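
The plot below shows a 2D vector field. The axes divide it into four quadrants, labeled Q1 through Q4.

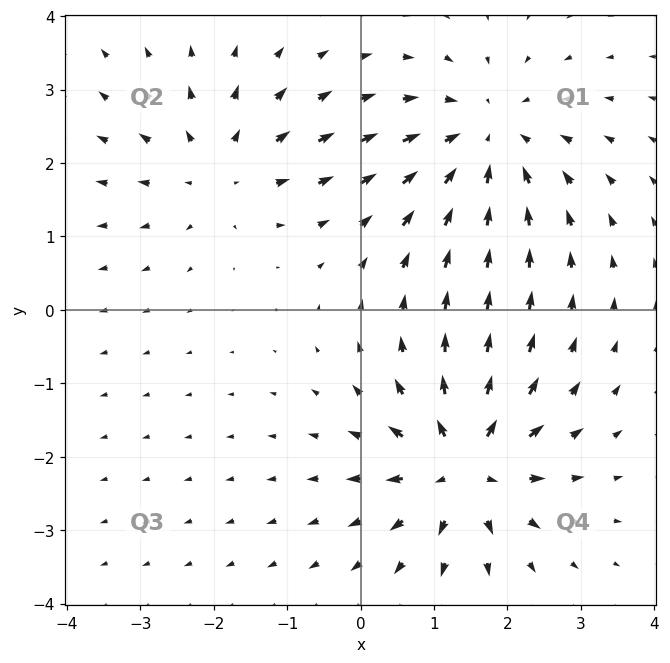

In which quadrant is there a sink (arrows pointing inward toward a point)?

The sink sits at approximately (1.7, 2.3), which lies in quadrant Q1. The divergence there is about -4, negative as expected for a sink.

Q1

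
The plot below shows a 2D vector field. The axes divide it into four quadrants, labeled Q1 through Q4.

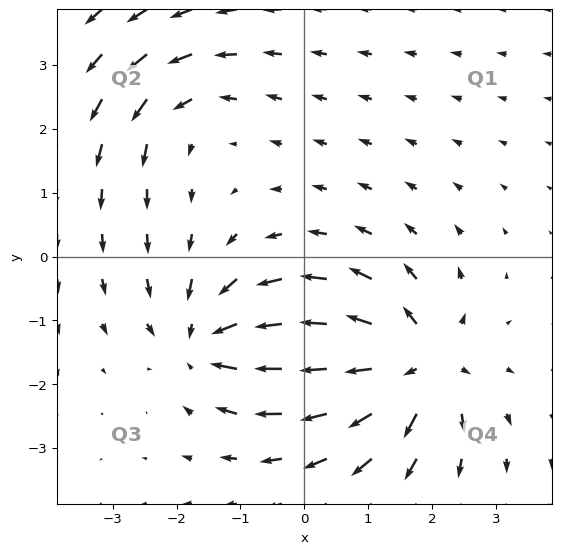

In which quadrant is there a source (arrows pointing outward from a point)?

Q4

The source sits at approximately (1.8, -1.7), which lies in quadrant Q4. The divergence there is about +5, positive as expected for a source.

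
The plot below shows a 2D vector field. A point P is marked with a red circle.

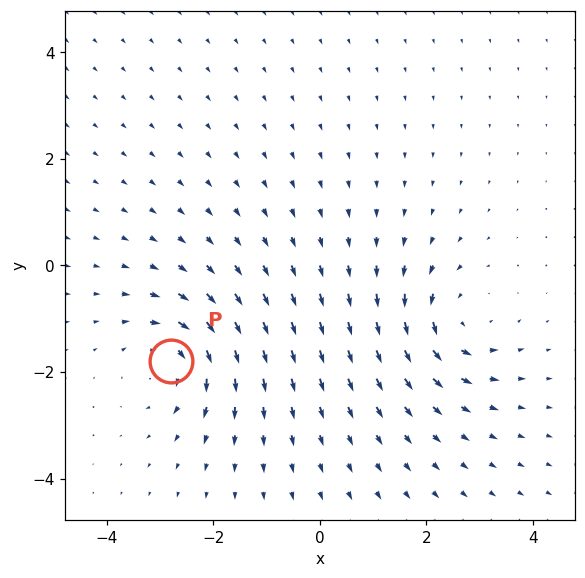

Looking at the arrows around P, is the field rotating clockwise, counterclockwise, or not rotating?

clockwise

Near P at (-2.8, -1.8) the arrows circulate clockwise. The curl (z-component) there is about -3; negative curl means clockwise rotation.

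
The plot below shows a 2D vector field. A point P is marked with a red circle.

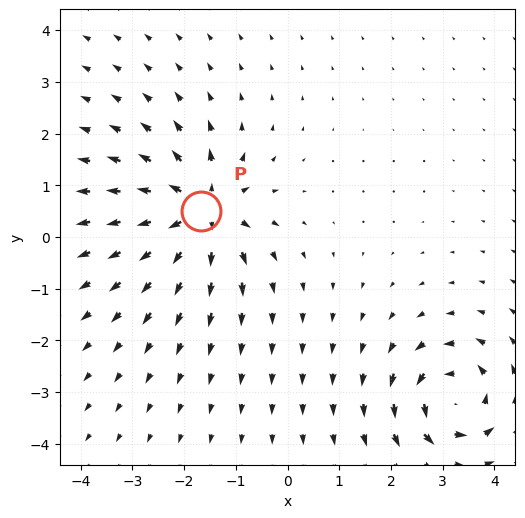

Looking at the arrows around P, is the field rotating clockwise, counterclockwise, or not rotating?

Near P at (-1.7, 0.5) the arrows show no circulation. The curl there is ≈0.

not rotating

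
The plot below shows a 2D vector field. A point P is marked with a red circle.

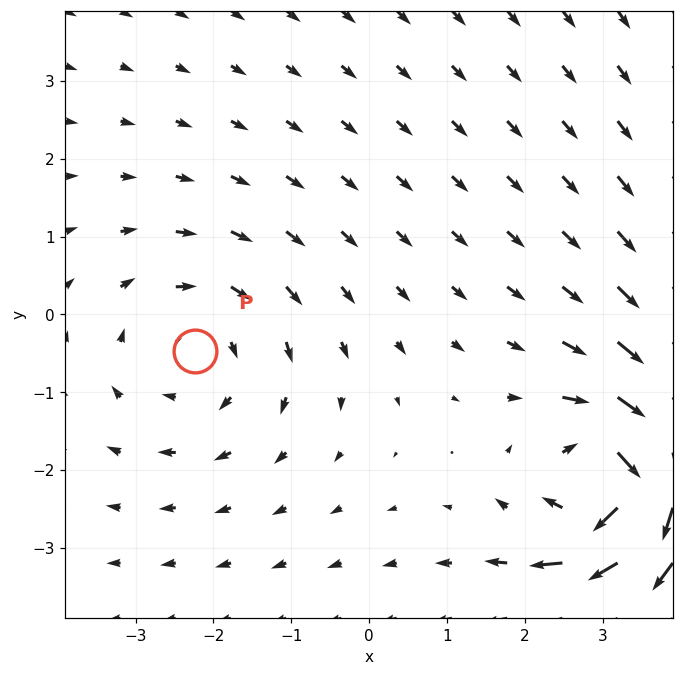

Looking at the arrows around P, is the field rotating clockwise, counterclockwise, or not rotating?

Near P at (-2.2, -0.5) the arrows circulate clockwise. The curl (z-component) there is about -3; negative curl means clockwise rotation.

clockwise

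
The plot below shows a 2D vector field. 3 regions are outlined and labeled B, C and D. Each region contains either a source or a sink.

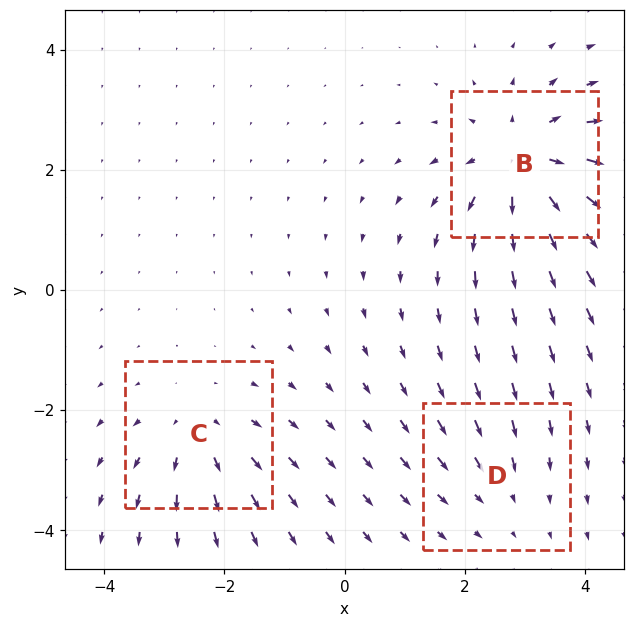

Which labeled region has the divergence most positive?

Divergence at each region's feature centre — B: about +5, C: about +3, D: about -2. Region B is most positive.

B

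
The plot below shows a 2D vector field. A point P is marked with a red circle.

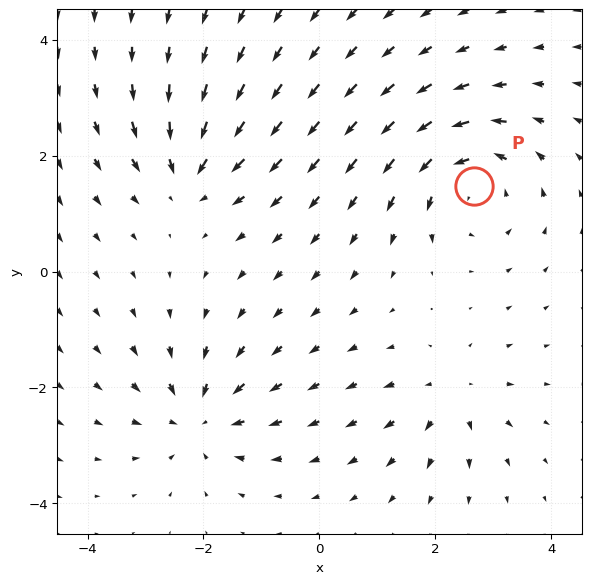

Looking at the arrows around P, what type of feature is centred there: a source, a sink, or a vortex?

At P (2.7, 1.5) the arrows circulate counterclockwise. Divergence ≈0, curl about +4 — near-zero divergence with nonzero curl is a vortex.

vortex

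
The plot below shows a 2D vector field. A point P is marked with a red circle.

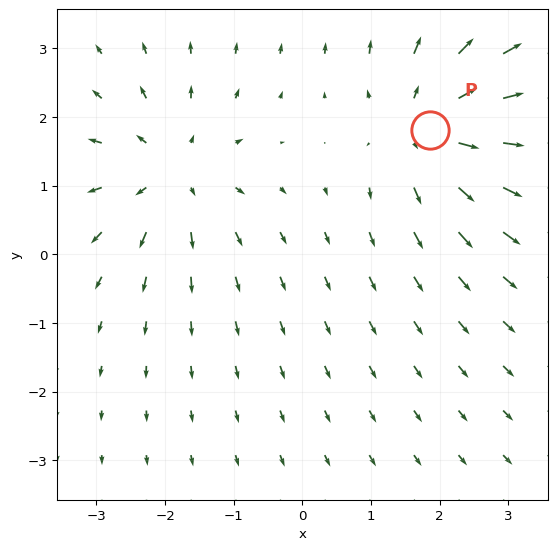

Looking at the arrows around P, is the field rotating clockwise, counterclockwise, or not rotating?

Near P at (1.9, 1.8) the arrows show no circulation. The curl there is ≈0.

not rotating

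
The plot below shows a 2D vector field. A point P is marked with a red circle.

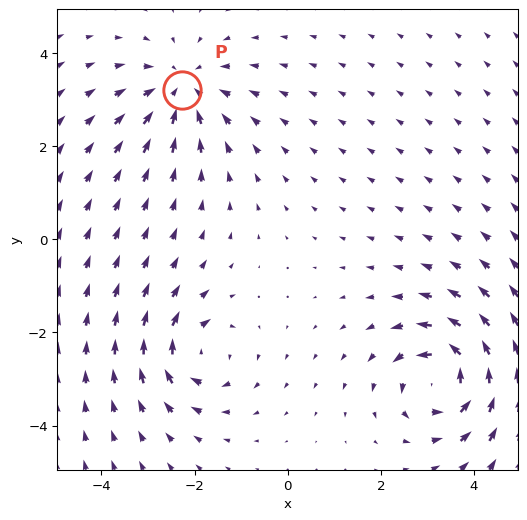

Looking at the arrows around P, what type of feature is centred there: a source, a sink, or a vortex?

sink

At P (-2.3, 3.2) the arrows converge inward. Divergence about -4, curl ≈0 — negative divergence with near-zero curl is a sink.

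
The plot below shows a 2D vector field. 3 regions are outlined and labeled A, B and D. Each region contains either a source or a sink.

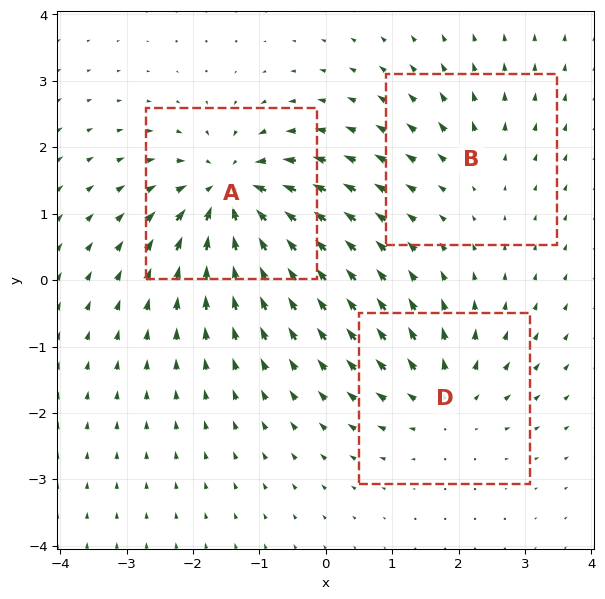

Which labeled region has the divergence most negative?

A

Divergence at each region's feature centre — A: about -6, B: about +2, D: about +4. Region A is most negative.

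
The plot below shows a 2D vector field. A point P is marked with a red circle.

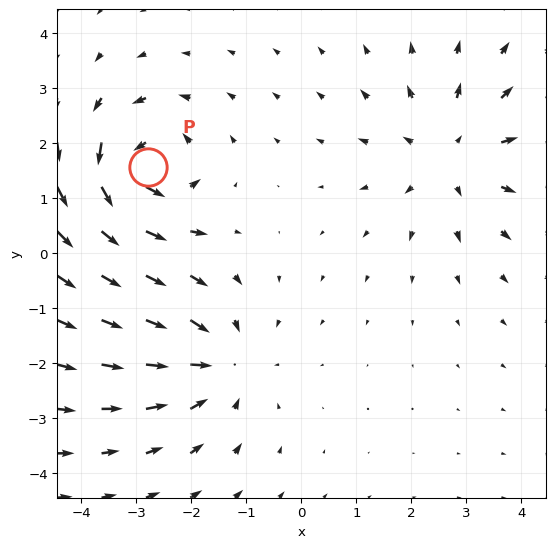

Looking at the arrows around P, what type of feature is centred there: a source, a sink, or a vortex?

vortex

At P (-2.8, 1.6) the arrows circulate counterclockwise. Divergence ≈0, curl about +5 — near-zero divergence with nonzero curl is a vortex.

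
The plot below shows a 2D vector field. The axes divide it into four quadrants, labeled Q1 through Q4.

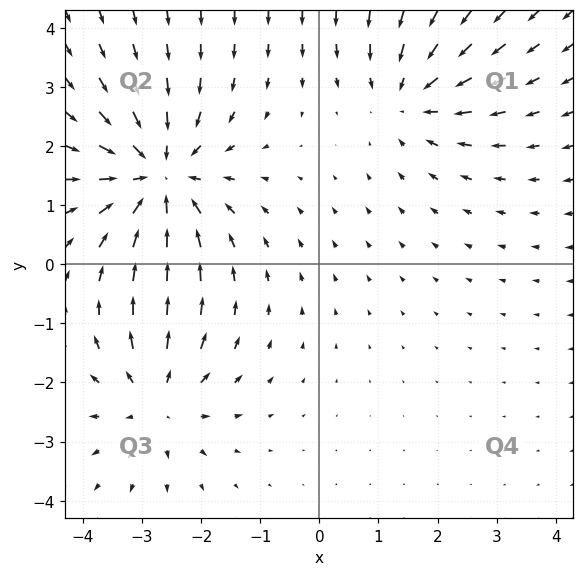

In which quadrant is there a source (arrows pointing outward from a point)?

Q3

The source sits at approximately (-2.8, -2.3), which lies in quadrant Q3. The divergence there is about +4, positive as expected for a source.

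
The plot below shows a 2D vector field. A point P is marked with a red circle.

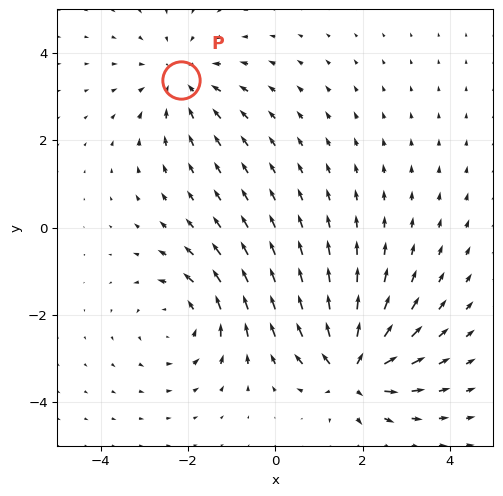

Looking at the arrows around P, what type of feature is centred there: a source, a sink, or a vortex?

At P (-2.2, 3.4) the arrows converge inward. Divergence about -3, curl ≈0 — negative divergence with near-zero curl is a sink.

sink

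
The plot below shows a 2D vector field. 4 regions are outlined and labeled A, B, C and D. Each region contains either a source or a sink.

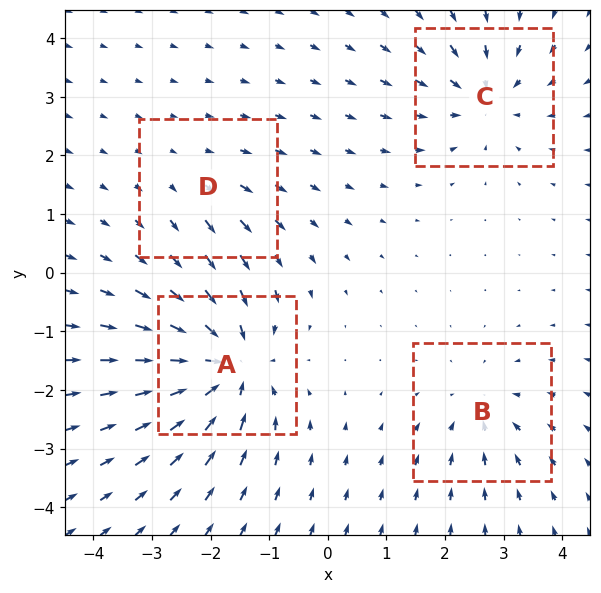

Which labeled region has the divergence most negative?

A

Divergence at each region's feature centre — A: about -8, B: about -4, C: about -5, D: about +2. Region A is most negative.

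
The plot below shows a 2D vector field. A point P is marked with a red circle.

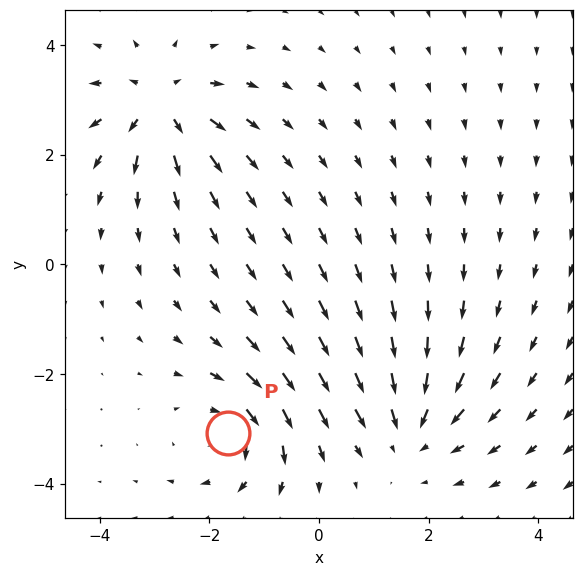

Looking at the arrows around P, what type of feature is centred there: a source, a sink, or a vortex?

vortex

At P (-1.7, -3.1) the arrows circulate clockwise. Divergence ≈0, curl about -5 — near-zero divergence with nonzero curl is a vortex.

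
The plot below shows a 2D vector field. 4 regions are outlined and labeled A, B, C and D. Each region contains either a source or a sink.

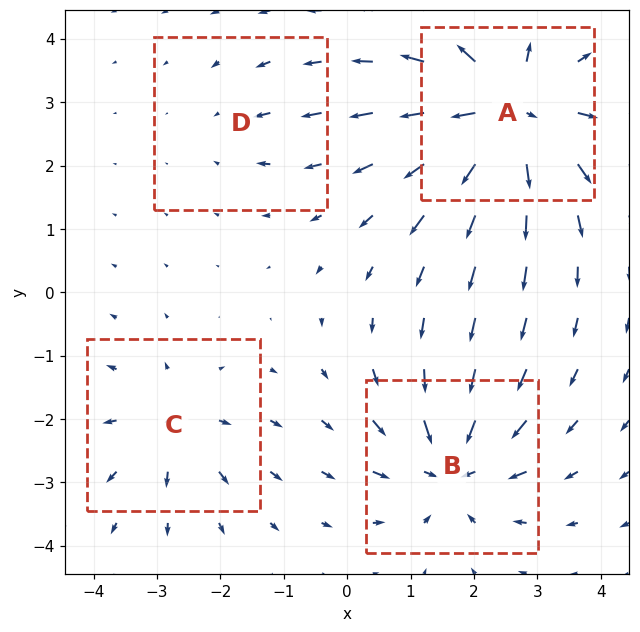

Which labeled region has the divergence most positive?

Divergence at each region's feature centre — A: about +9, B: about -6, C: about +4, D: about -2. Region A is most positive.

A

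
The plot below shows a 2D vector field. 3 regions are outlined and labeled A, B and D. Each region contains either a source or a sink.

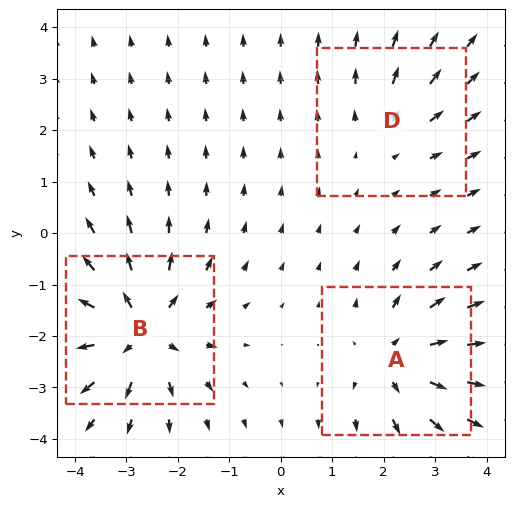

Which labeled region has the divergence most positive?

Divergence at each region's feature centre — A: about +4, B: about +5, D: about +2. Region B is most positive.

B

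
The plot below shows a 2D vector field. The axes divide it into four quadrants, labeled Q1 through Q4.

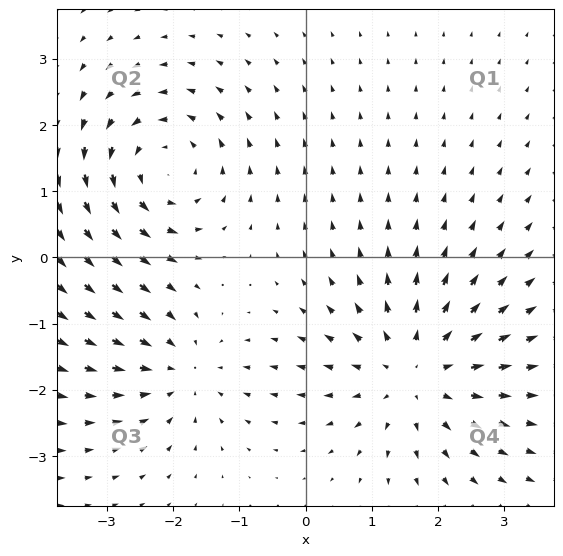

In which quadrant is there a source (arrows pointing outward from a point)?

The source sits at approximately (1.7, -1.7), which lies in quadrant Q4. The divergence there is about +4, positive as expected for a source.

Q4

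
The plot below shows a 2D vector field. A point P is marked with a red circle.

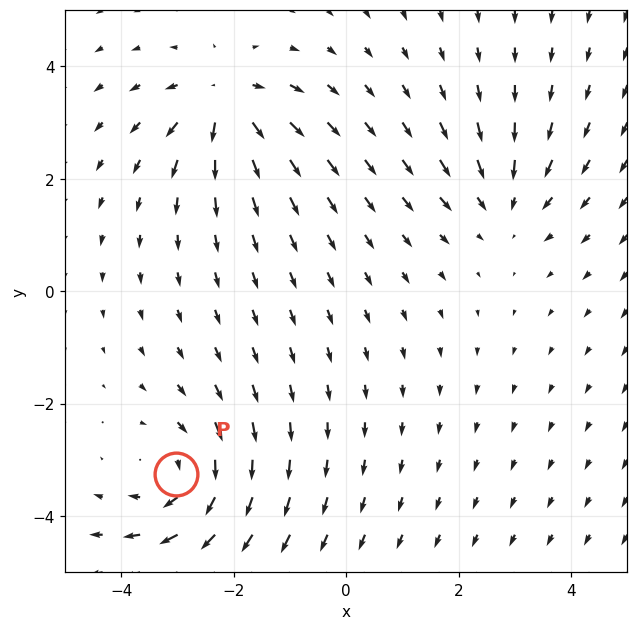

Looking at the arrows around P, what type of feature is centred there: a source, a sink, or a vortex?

vortex

At P (-3.0, -3.3) the arrows circulate clockwise. Divergence ≈0, curl about -4 — near-zero divergence with nonzero curl is a vortex.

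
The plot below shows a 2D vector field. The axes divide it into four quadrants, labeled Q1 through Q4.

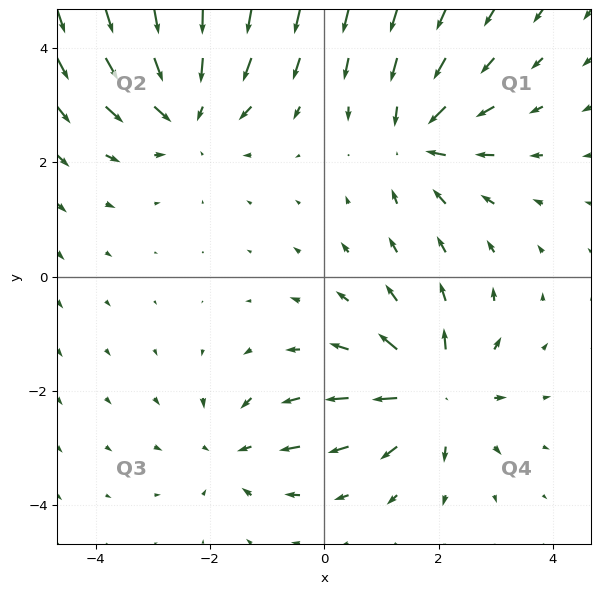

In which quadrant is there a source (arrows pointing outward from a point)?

Q4

The source sits at approximately (1.9, -2.0), which lies in quadrant Q4. The divergence there is about +6, positive as expected for a source.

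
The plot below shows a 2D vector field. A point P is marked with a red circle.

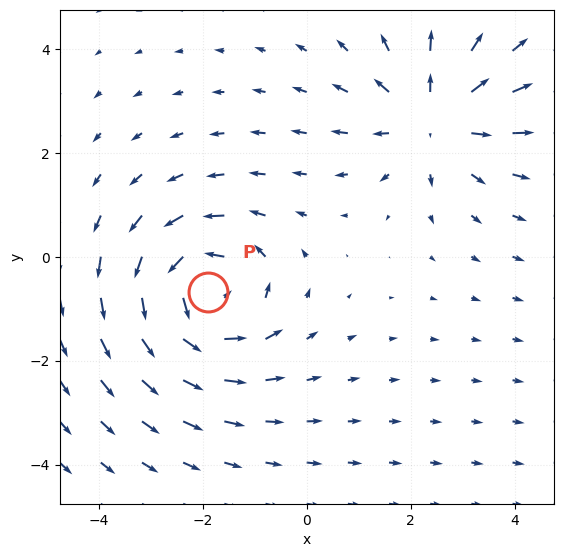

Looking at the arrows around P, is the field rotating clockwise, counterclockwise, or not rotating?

counterclockwise

Near P at (-1.9, -0.7) the arrows circulate counterclockwise. The curl (z-component) there is about +5; positive curl means counterclockwise rotation.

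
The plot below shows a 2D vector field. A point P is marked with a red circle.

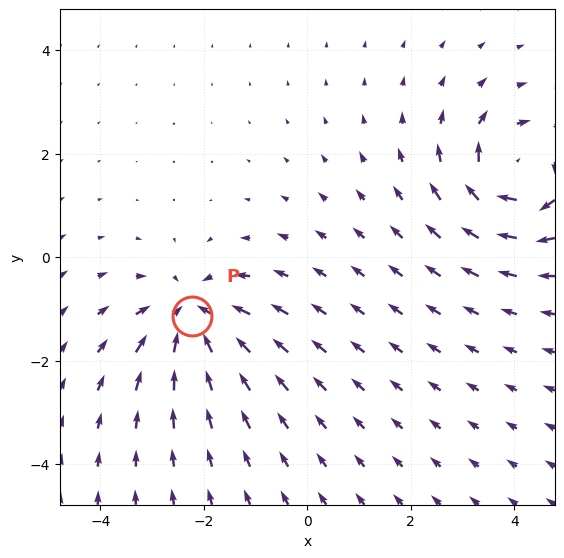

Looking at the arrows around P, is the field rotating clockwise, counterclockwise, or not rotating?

Near P at (-2.2, -1.1) the arrows show no circulation. The curl there is ≈0.

not rotating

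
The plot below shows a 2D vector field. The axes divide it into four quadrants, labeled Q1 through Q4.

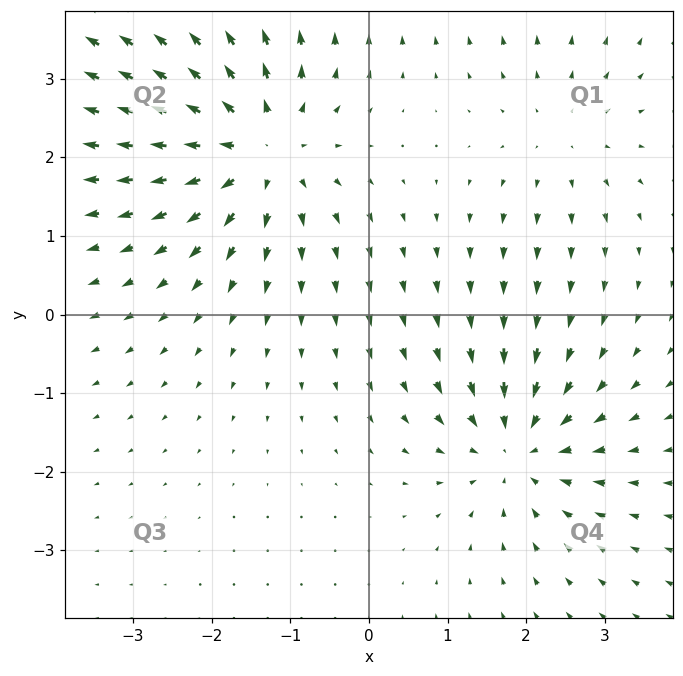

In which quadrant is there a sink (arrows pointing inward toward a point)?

The sink sits at approximately (1.9, -1.7), which lies in quadrant Q4. The divergence there is about -4, negative as expected for a sink.

Q4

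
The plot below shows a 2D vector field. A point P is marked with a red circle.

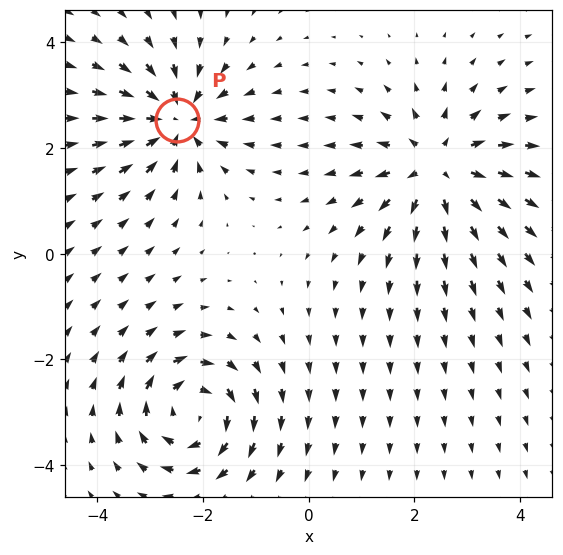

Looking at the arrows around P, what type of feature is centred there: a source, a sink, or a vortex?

sink

At P (-2.5, 2.5) the arrows converge inward. Divergence about -5, curl ≈0 — negative divergence with near-zero curl is a sink.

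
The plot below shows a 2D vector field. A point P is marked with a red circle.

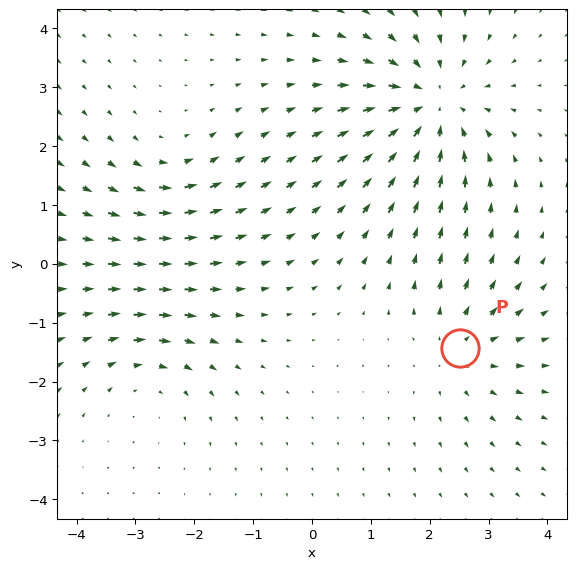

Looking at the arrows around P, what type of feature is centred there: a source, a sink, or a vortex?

source

At P (2.5, -1.4) the arrows spread outward. Divergence about +3, curl ≈0 — positive divergence with near-zero curl is a source.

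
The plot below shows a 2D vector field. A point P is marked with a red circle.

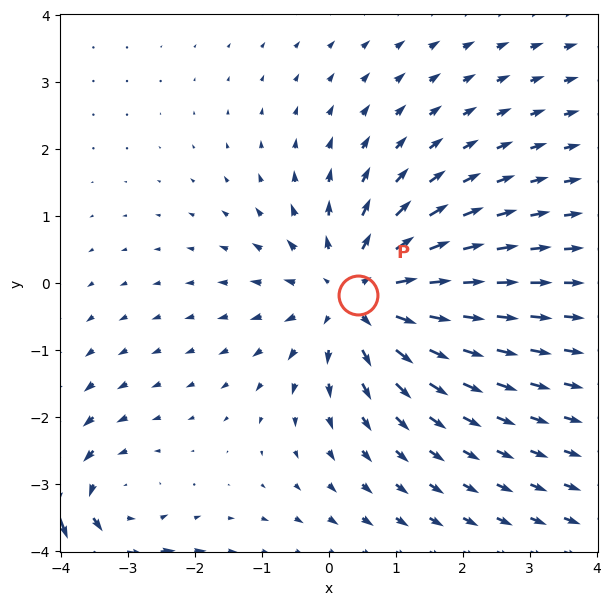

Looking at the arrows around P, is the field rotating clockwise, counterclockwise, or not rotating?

not rotating

Near P at (0.4, -0.2) the arrows show no circulation. The curl there is ≈0.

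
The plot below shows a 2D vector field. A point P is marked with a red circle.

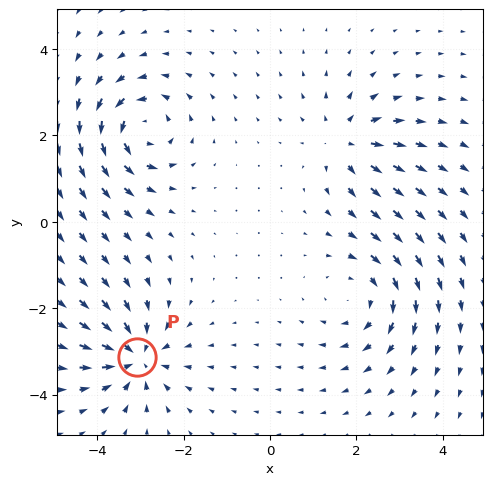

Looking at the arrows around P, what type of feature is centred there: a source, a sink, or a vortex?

sink

At P (-3.1, -3.1) the arrows converge inward. Divergence about -6, curl ≈0 — negative divergence with near-zero curl is a sink.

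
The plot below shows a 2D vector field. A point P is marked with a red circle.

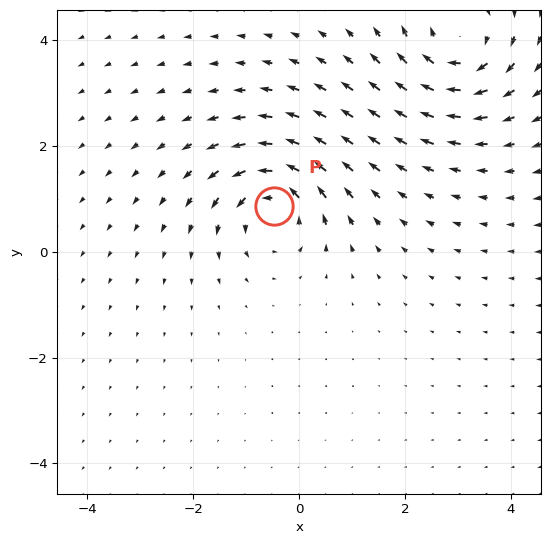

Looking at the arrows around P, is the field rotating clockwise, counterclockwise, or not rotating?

Near P at (-0.5, 0.9) the arrows circulate counterclockwise. The curl (z-component) there is about +4; positive curl means counterclockwise rotation.

counterclockwise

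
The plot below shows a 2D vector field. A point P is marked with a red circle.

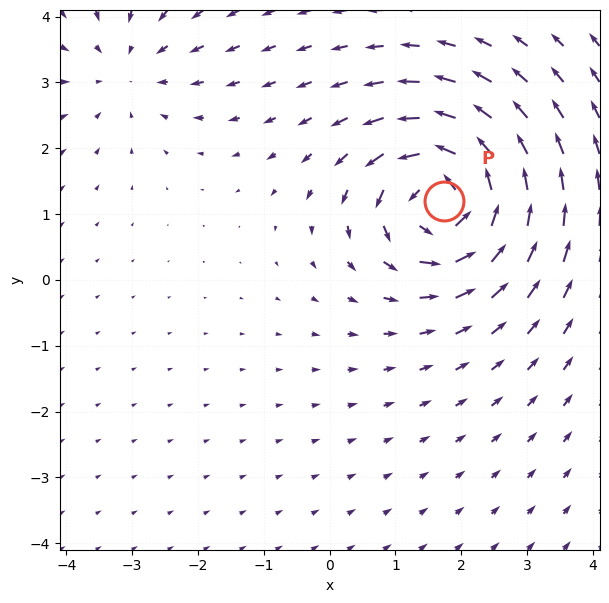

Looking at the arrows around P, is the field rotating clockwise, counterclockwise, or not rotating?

Near P at (1.7, 1.2) the arrows circulate counterclockwise. The curl (z-component) there is about +6; positive curl means counterclockwise rotation.

counterclockwise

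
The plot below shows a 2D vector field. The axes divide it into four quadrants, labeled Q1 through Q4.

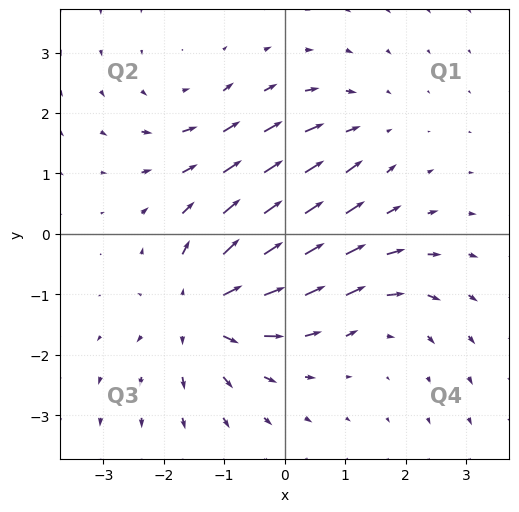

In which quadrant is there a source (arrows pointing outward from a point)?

Q3

The source sits at approximately (-1.3, -1.3), which lies in quadrant Q3. The divergence there is about +5, positive as expected for a source.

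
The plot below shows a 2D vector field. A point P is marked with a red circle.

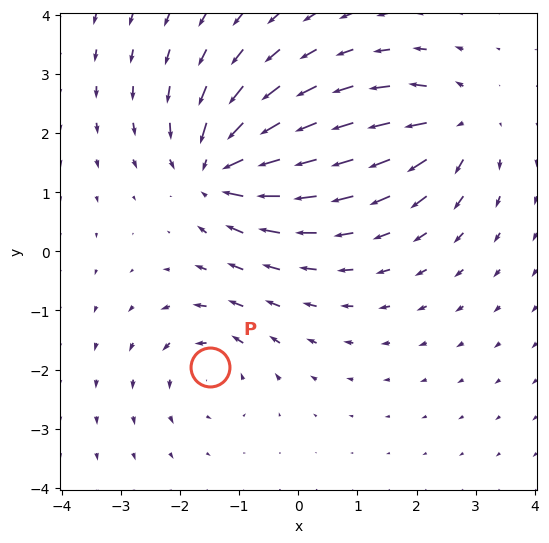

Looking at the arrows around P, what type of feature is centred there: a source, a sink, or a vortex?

At P (-1.5, -2.0) the arrows circulate counterclockwise. Divergence ≈0, curl about +4 — near-zero divergence with nonzero curl is a vortex.

vortex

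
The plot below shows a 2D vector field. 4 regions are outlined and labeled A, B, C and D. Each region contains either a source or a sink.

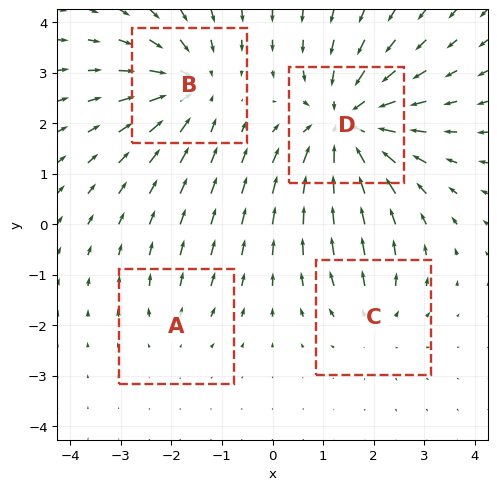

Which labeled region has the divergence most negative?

D

Divergence at each region's feature centre — A: about +2, B: about -5, C: about +3, D: about -6. Region D is most negative.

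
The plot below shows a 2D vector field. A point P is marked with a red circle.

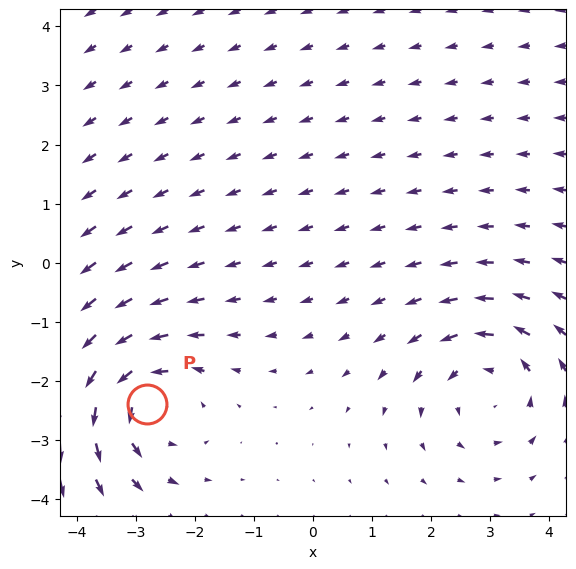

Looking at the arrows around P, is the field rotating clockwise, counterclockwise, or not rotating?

counterclockwise

Near P at (-2.8, -2.4) the arrows circulate counterclockwise. The curl (z-component) there is about +4; positive curl means counterclockwise rotation.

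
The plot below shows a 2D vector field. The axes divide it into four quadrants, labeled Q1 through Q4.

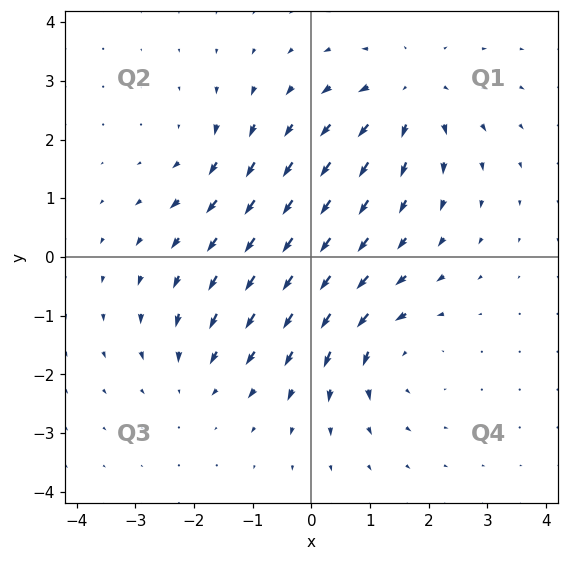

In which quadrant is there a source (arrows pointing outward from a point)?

The source sits at approximately (1.7, 2.8), which lies in quadrant Q1. The divergence there is about +4, positive as expected for a source.

Q1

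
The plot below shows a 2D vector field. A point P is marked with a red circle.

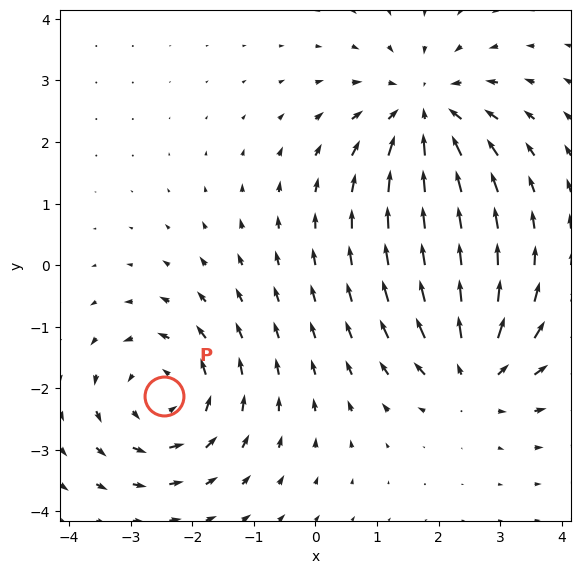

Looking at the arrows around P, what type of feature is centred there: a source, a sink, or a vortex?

vortex

At P (-2.5, -2.1) the arrows circulate counterclockwise. Divergence ≈0, curl about +5 — near-zero divergence with nonzero curl is a vortex.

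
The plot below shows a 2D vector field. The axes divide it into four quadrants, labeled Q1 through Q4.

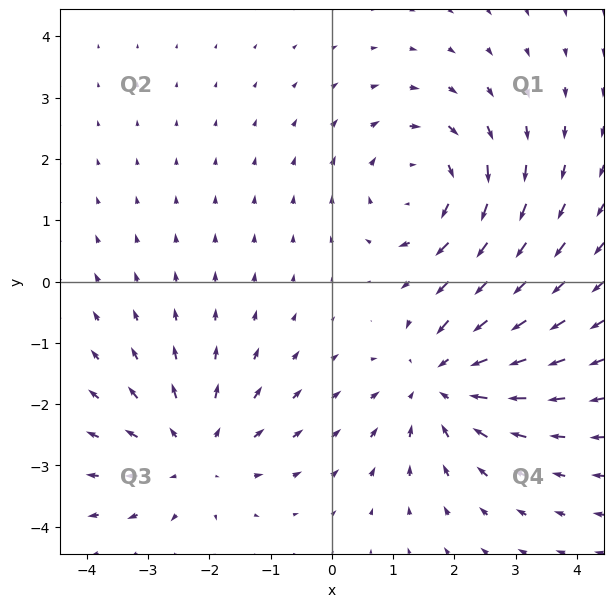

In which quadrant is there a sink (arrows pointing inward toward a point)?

Q4

The sink sits at approximately (1.8, -1.6), which lies in quadrant Q4. The divergence there is about -4, negative as expected for a sink.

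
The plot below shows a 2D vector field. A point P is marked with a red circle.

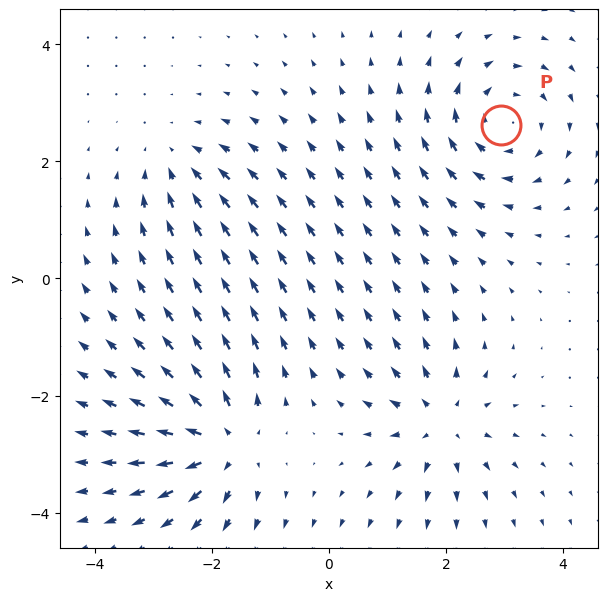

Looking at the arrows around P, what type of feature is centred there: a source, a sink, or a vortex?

At P (2.9, 2.6) the arrows circulate clockwise. Divergence ≈0, curl about -5 — near-zero divergence with nonzero curl is a vortex.

vortex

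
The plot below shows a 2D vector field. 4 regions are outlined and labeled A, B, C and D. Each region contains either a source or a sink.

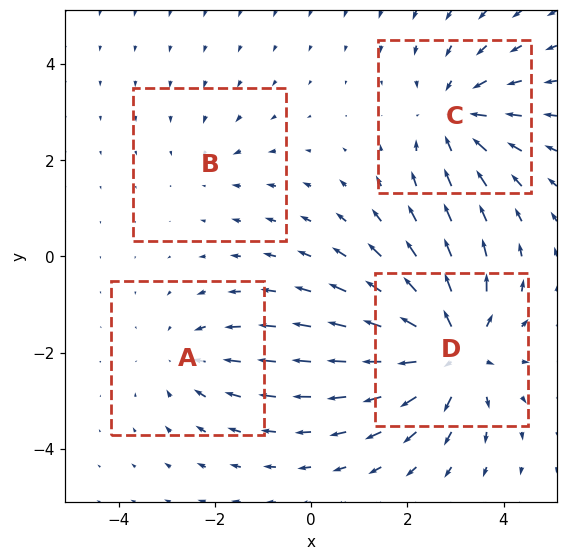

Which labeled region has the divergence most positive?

D

Divergence at each region's feature centre — A: about -3, B: about -2, C: about -4, D: about +6. Region D is most positive.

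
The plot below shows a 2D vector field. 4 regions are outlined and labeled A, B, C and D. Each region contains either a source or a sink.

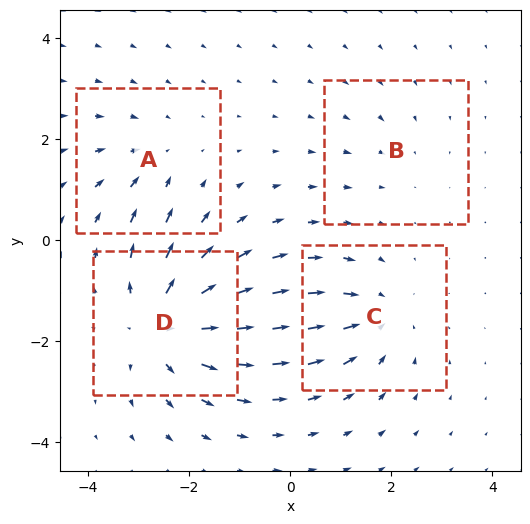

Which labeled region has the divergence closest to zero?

Divergence at each region's feature centre — A: about -3, B: about -2, C: about -4, D: about +6. Region B is closest to zero.

B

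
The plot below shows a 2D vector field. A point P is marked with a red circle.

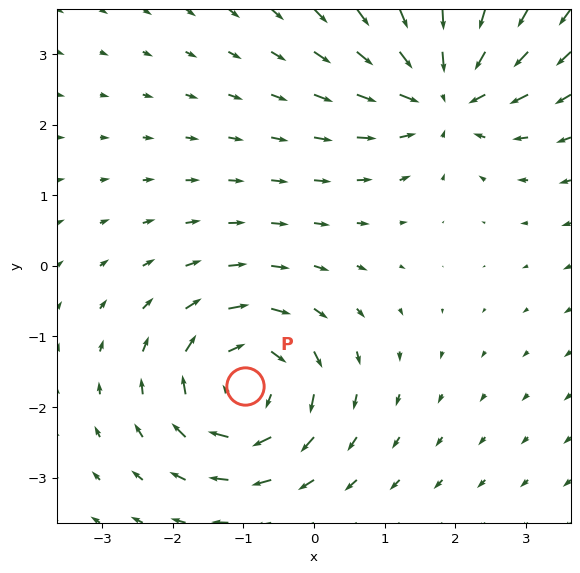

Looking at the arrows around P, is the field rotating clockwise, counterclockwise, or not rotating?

Near P at (-1.0, -1.7) the arrows circulate clockwise. The curl (z-component) there is about -6; negative curl means clockwise rotation.

clockwise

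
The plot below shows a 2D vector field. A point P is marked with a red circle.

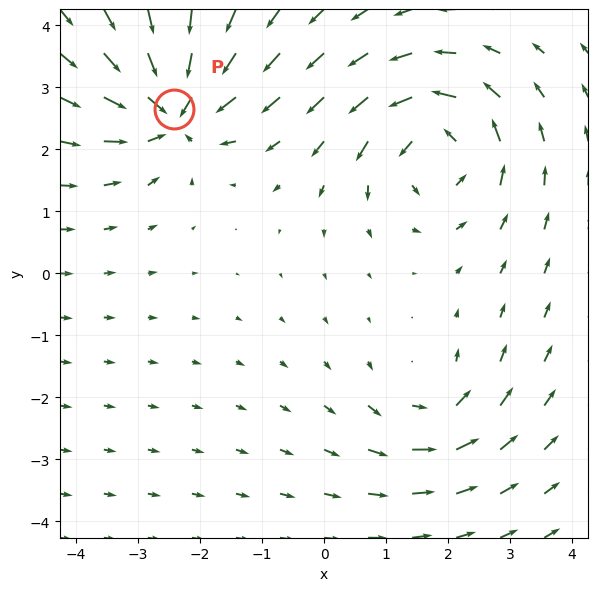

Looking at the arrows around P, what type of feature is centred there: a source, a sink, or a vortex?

At P (-2.4, 2.7) the arrows converge inward. Divergence about -7, curl ≈0 — negative divergence with near-zero curl is a sink.

sink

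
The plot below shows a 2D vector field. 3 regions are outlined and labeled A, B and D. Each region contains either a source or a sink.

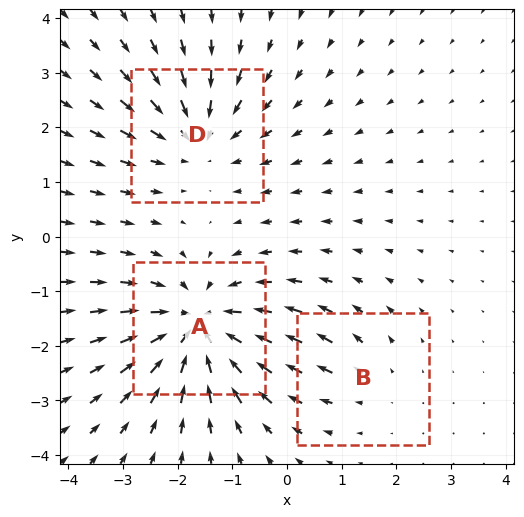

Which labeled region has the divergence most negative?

Divergence at each region's feature centre — A: about -5, B: about +2, D: about -3. Region A is most negative.

A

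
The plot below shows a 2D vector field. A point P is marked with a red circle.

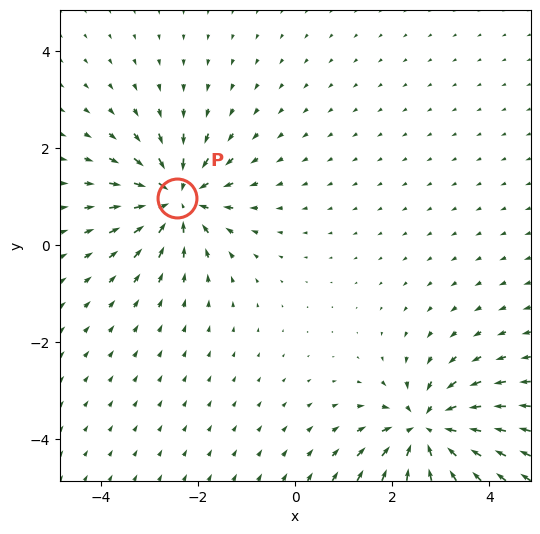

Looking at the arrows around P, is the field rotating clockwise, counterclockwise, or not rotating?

not rotating

Near P at (-2.4, 1.0) the arrows show no circulation. The curl there is ≈0.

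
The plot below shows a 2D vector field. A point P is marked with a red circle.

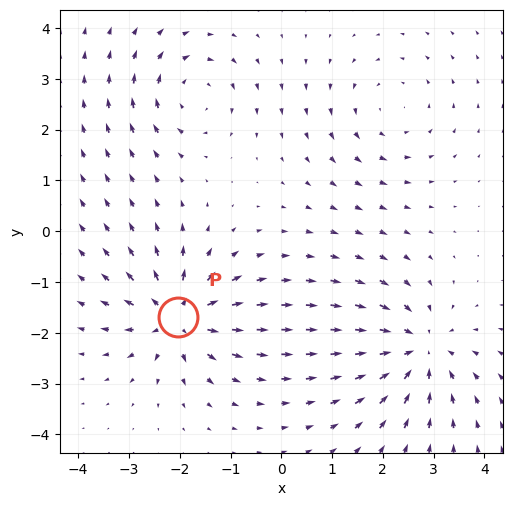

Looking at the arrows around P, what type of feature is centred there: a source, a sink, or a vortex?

At P (-2.0, -1.7) the arrows spread outward. Divergence about +7, curl ≈0 — positive divergence with near-zero curl is a source.

source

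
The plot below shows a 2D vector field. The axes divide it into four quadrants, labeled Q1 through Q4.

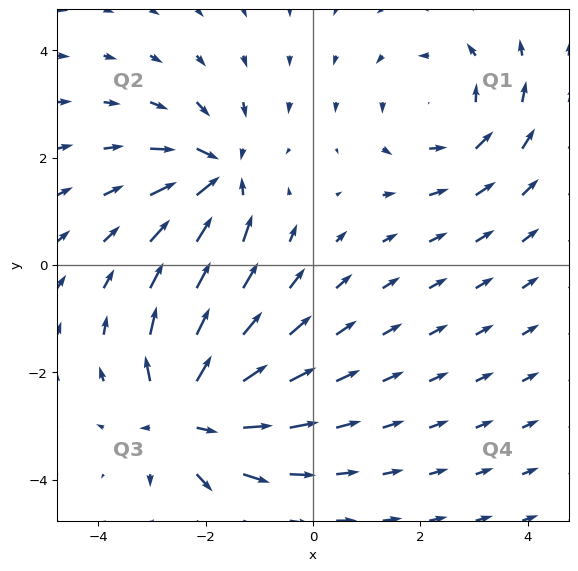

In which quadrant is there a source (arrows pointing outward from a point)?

Q3

The source sits at approximately (-2.3, -2.8), which lies in quadrant Q3. The divergence there is about +6, positive as expected for a source.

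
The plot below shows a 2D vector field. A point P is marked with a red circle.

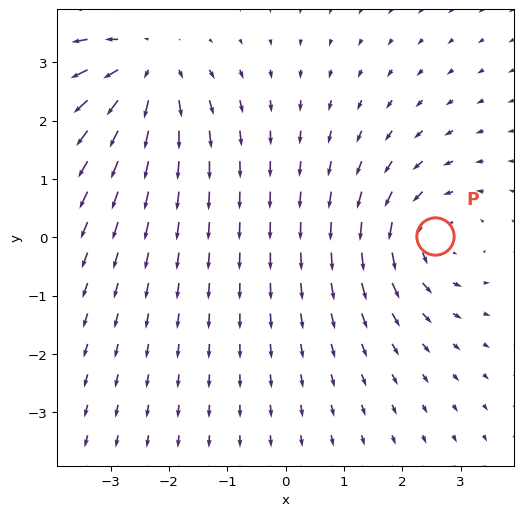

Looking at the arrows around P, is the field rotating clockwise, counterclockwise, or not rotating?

counterclockwise

Near P at (2.6, 0.0) the arrows circulate counterclockwise. The curl (z-component) there is about +4; positive curl means counterclockwise rotation.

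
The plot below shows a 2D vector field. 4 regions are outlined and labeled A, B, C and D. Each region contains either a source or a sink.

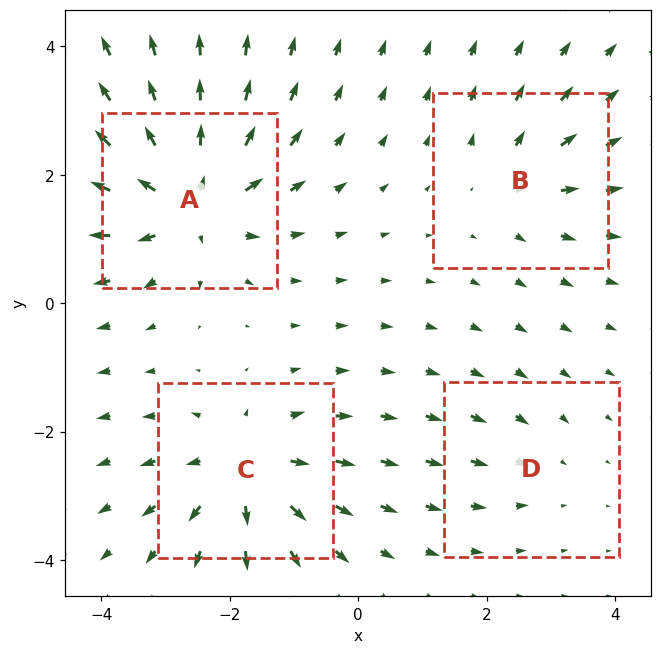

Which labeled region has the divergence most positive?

A

Divergence at each region's feature centre — A: about +7, B: about +4, C: about +6, D: about -2. Region A is most positive.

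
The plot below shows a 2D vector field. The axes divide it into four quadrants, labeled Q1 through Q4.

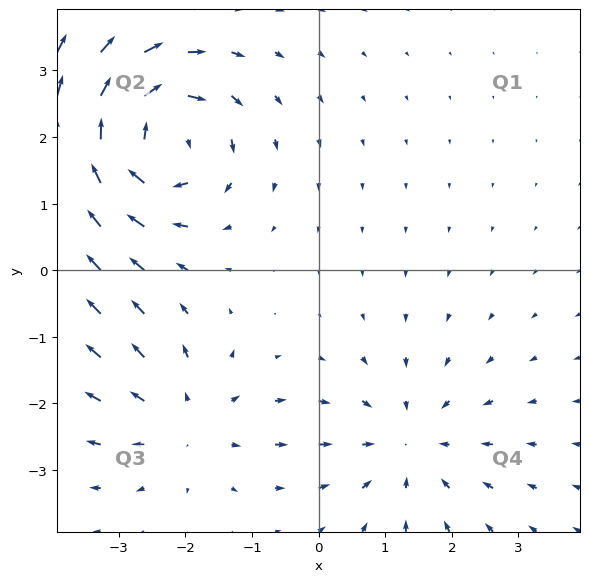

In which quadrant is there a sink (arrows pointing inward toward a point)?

Q4

The sink sits at approximately (1.4, -2.6), which lies in quadrant Q4. The divergence there is about -3, negative as expected for a sink.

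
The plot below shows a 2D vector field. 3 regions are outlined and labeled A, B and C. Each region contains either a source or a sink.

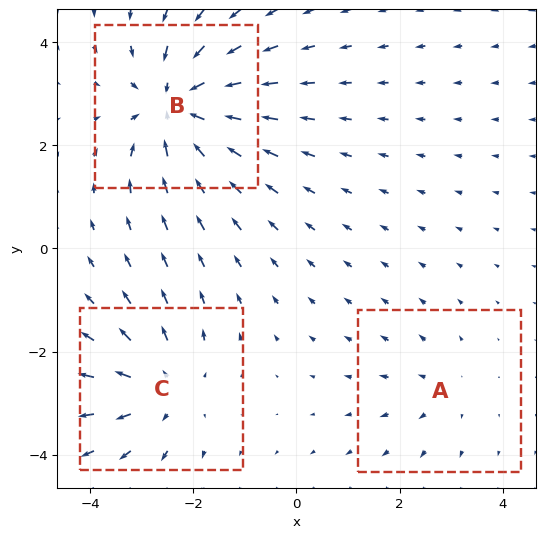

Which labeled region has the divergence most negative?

B

Divergence at each region's feature centre — A: about +2, B: about -5, C: about +3. Region B is most negative.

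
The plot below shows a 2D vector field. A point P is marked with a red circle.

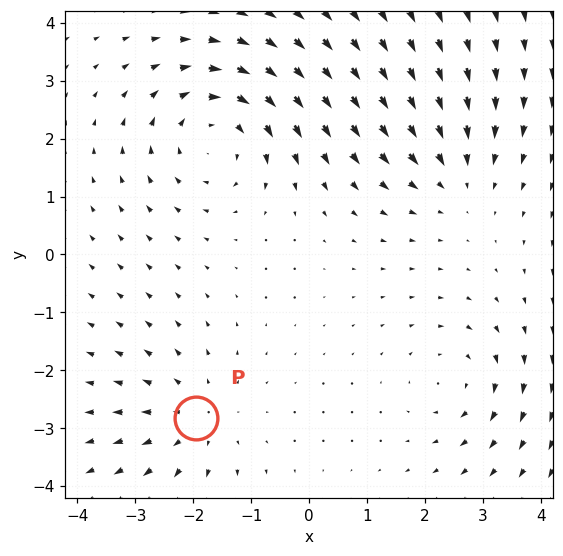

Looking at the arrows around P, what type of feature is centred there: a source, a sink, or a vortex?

At P (-2.0, -2.8) the arrows spread outward. Divergence about +3, curl ≈0 — positive divergence with near-zero curl is a source.

source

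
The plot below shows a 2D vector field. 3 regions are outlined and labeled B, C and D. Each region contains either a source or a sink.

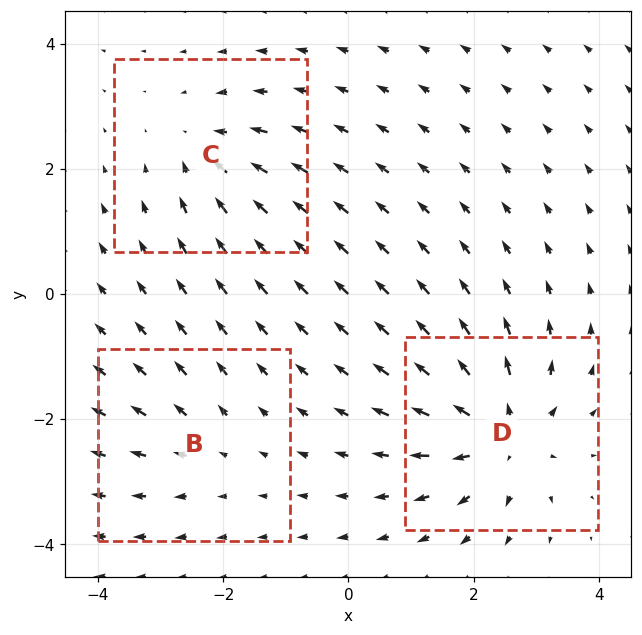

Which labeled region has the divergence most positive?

Divergence at each region's feature centre — B: about +2, C: about -3, D: about +5. Region D is most positive.

D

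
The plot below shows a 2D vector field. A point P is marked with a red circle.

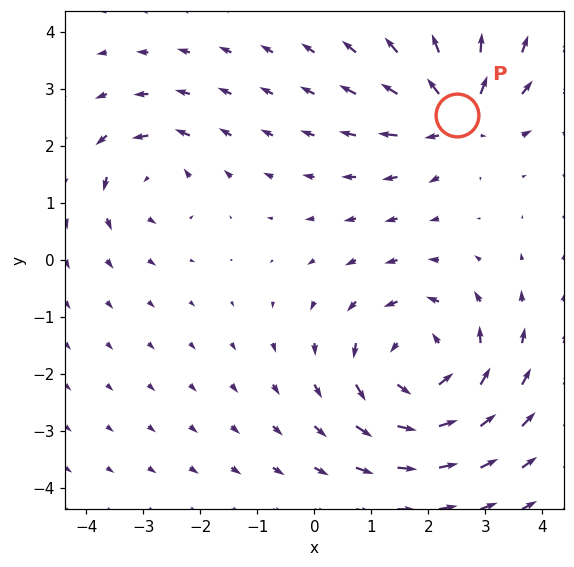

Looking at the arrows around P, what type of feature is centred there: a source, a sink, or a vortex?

source

At P (2.5, 2.6) the arrows spread outward. Divergence about +5, curl ≈0 — positive divergence with near-zero curl is a source.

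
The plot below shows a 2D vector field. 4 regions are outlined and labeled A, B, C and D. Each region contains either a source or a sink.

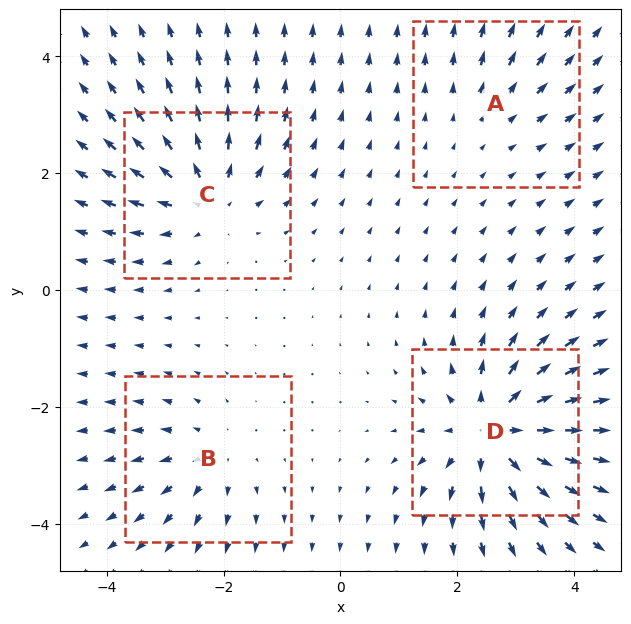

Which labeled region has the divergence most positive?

Divergence at each region's feature centre — A: about +2, B: about +4, C: about +5, D: about +7. Region D is most positive.

D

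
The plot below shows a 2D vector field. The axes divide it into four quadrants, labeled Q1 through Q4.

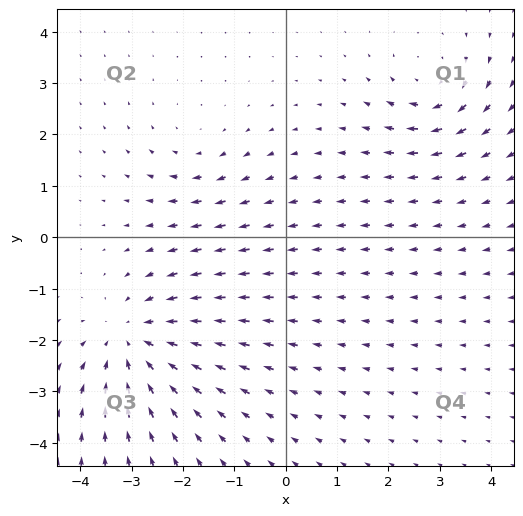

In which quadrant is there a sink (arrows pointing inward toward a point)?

The sink sits at approximately (-3.0, -2.0), which lies in quadrant Q3. The divergence there is about -4, negative as expected for a sink.

Q3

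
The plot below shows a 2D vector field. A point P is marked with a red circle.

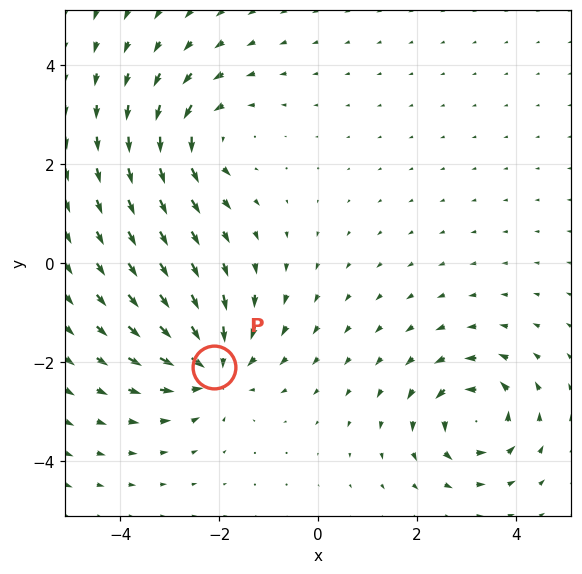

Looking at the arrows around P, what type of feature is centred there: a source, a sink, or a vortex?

At P (-2.1, -2.1) the arrows converge inward. Divergence about -6, curl ≈0 — negative divergence with near-zero curl is a sink.

sink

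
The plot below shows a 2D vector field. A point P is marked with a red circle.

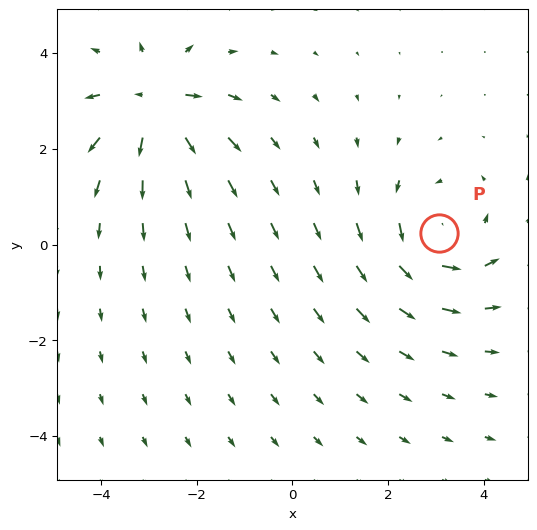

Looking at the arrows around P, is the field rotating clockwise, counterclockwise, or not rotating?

Near P at (3.1, 0.2) the arrows circulate counterclockwise. The curl (z-component) there is about +4; positive curl means counterclockwise rotation.

counterclockwise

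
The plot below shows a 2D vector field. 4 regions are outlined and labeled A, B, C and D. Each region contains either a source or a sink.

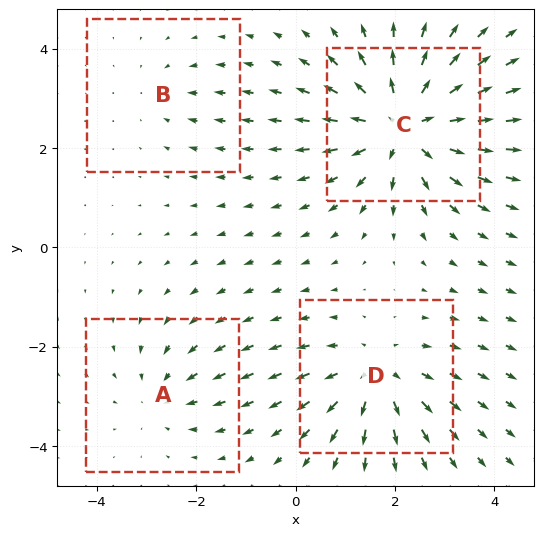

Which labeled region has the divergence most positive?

Divergence at each region's feature centre — A: about -3, B: about -2, C: about +7, D: about +4. Region C is most positive.

C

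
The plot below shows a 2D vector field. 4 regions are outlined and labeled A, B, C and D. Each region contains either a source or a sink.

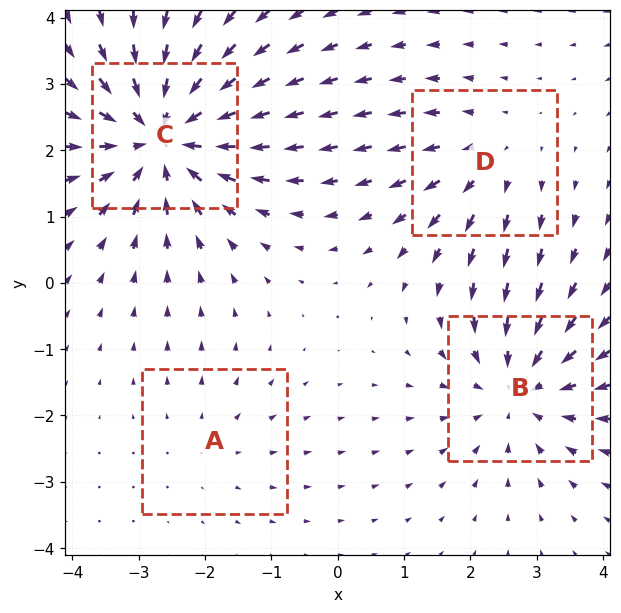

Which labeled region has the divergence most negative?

C

Divergence at each region's feature centre — A: about +2, B: about -5, C: about -7, D: about +3. Region C is most negative.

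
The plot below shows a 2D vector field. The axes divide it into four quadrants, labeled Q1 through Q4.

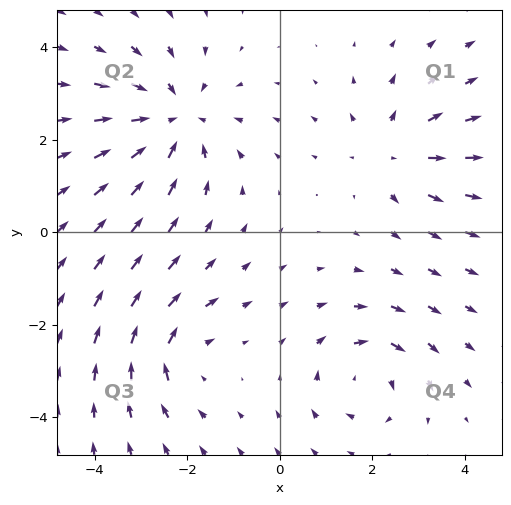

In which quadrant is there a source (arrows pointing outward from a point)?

Q1

The source sits at approximately (2.4, 1.7), which lies in quadrant Q1. The divergence there is about +3, positive as expected for a source.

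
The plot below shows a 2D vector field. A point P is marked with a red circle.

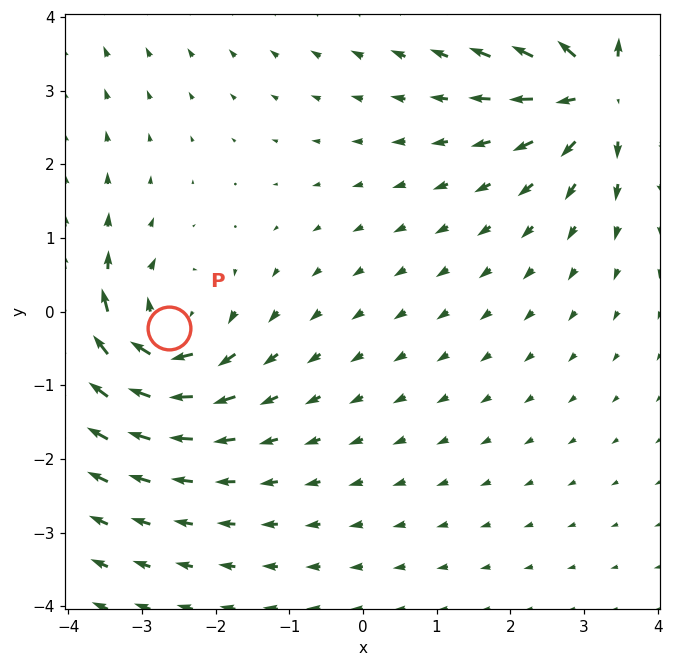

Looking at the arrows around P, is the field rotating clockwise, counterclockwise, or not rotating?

clockwise

Near P at (-2.6, -0.2) the arrows circulate clockwise. The curl (z-component) there is about -4; negative curl means clockwise rotation.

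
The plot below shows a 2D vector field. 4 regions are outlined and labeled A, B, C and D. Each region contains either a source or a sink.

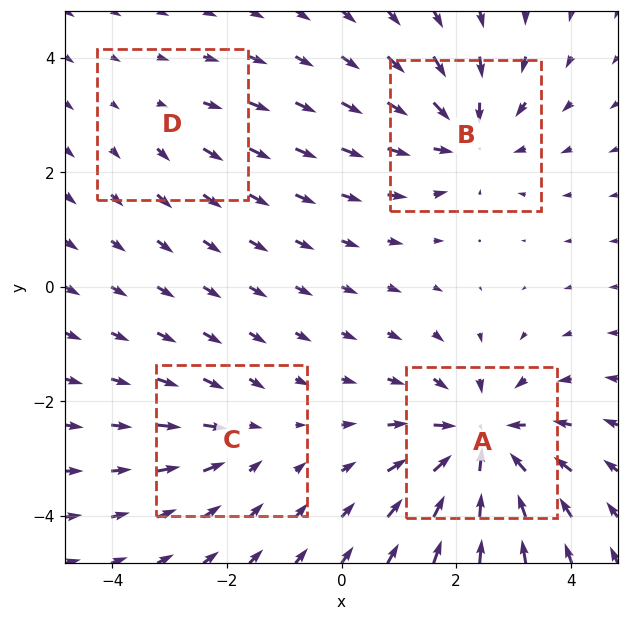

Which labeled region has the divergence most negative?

A

Divergence at each region's feature centre — A: about -7, B: about -5, C: about -3, D: about +2. Region A is most negative.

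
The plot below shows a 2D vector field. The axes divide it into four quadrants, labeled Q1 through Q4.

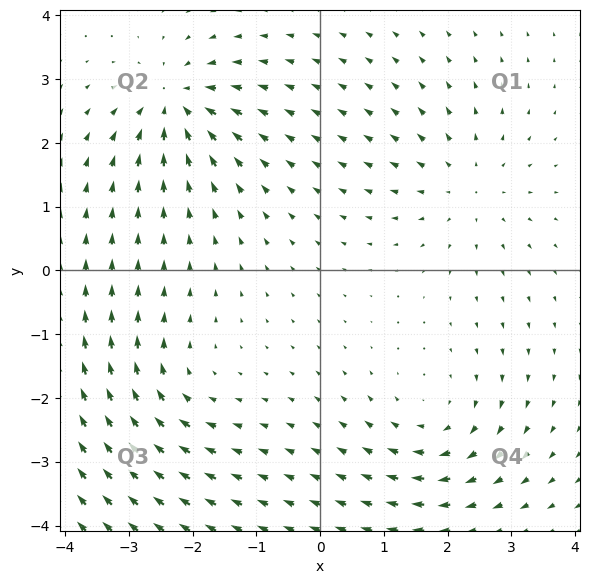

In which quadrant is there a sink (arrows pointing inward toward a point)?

Q2

The sink sits at approximately (-2.3, 2.6), which lies in quadrant Q2. The divergence there is about -6, negative as expected for a sink.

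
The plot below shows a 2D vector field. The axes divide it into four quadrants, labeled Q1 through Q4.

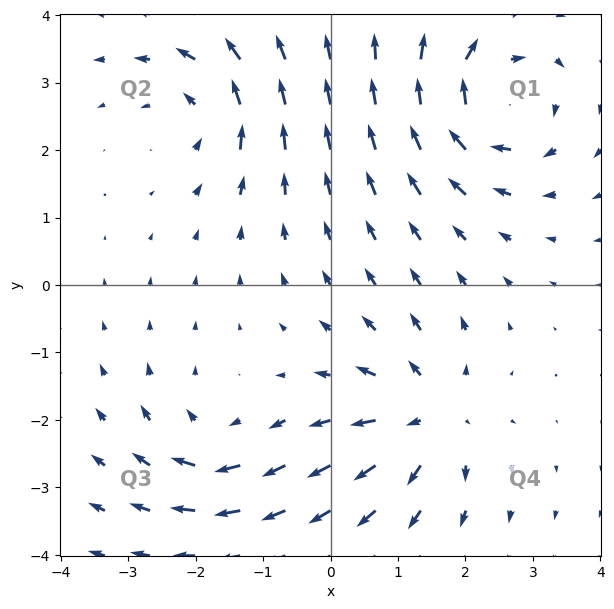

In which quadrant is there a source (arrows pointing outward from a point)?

Q4

The source sits at approximately (1.5, -1.9), which lies in quadrant Q4. The divergence there is about +5, positive as expected for a source.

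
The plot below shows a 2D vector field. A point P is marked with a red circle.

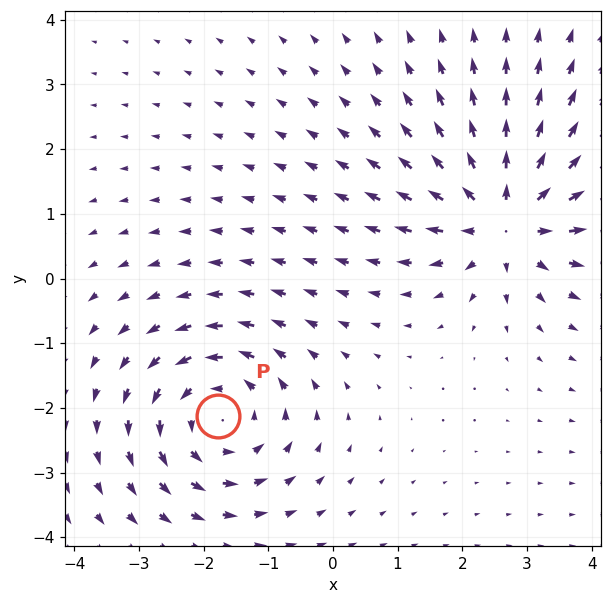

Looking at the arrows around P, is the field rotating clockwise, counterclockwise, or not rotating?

counterclockwise

Near P at (-1.8, -2.1) the arrows circulate counterclockwise. The curl (z-component) there is about +4; positive curl means counterclockwise rotation.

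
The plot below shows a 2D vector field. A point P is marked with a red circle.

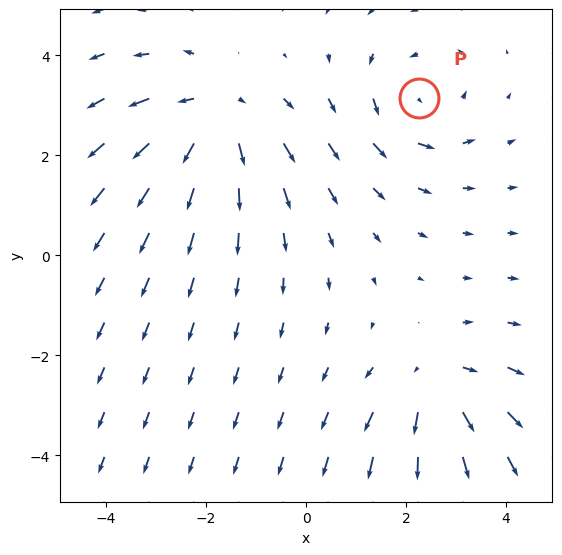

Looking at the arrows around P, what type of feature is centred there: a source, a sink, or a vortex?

At P (2.3, 3.1) the arrows circulate counterclockwise. Divergence ≈0, curl about +2 — near-zero divergence with nonzero curl is a vortex.

vortex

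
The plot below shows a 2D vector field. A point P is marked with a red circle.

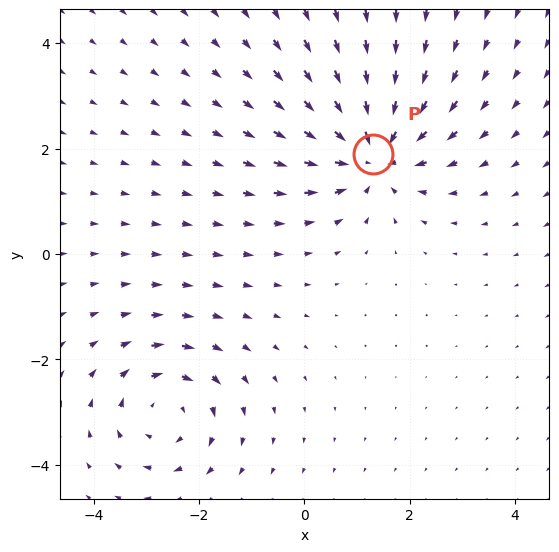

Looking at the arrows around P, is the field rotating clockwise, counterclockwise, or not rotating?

not rotating

Near P at (1.3, 1.9) the arrows show no circulation. The curl there is ≈0.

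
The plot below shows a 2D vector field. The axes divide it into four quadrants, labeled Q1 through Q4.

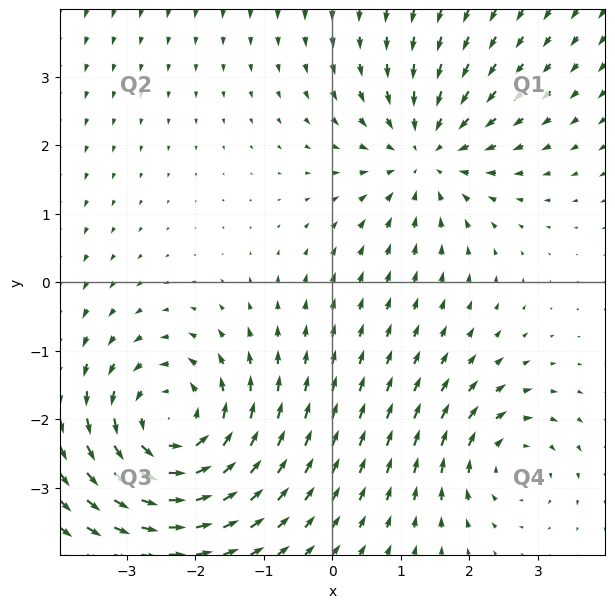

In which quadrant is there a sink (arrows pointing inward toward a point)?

The sink sits at approximately (1.4, 1.9), which lies in quadrant Q1. The divergence there is about -4, negative as expected for a sink.

Q1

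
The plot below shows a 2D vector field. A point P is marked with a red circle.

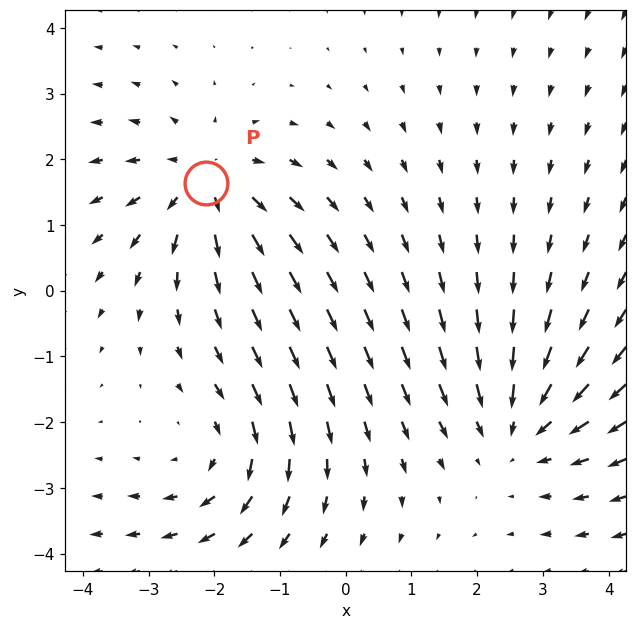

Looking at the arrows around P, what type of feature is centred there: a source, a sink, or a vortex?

At P (-2.1, 1.6) the arrows spread outward. Divergence about +4, curl ≈0 — positive divergence with near-zero curl is a source.

source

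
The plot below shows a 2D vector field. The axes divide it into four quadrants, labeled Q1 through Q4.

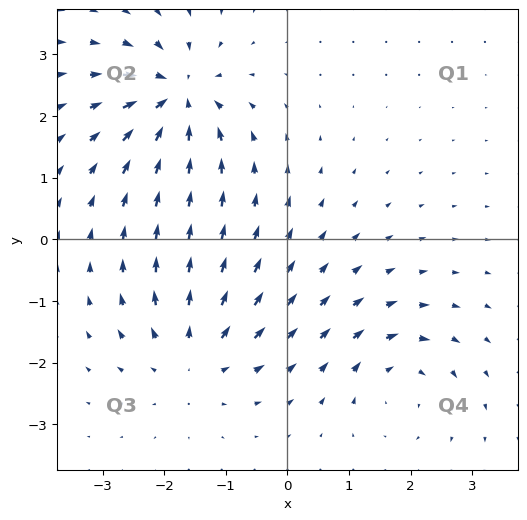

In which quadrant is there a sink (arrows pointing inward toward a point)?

Q2

The sink sits at approximately (-1.8, 2.3), which lies in quadrant Q2. The divergence there is about -6, negative as expected for a sink.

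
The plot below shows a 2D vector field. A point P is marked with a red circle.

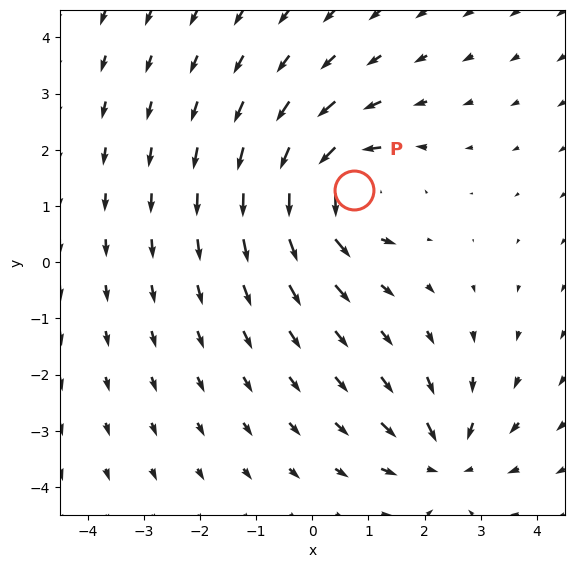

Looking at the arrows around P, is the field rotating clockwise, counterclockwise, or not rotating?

Near P at (0.7, 1.3) the arrows circulate counterclockwise. The curl (z-component) there is about +6; positive curl means counterclockwise rotation.

counterclockwise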